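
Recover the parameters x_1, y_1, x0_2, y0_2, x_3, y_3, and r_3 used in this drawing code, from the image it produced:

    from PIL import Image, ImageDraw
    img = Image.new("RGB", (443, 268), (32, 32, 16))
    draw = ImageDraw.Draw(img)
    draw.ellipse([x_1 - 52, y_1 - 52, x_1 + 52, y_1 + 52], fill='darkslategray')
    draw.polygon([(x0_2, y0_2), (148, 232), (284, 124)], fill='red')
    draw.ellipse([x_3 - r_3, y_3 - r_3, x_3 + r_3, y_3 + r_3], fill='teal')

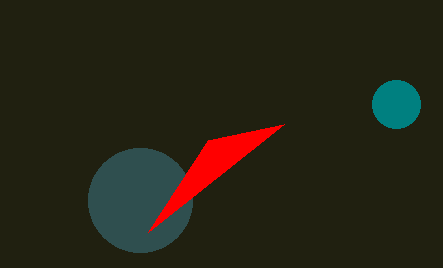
x_1 = 140
y_1 = 200
x0_2 = 208
y0_2 = 140
x_3 = 396
y_3 = 104
r_3 = 24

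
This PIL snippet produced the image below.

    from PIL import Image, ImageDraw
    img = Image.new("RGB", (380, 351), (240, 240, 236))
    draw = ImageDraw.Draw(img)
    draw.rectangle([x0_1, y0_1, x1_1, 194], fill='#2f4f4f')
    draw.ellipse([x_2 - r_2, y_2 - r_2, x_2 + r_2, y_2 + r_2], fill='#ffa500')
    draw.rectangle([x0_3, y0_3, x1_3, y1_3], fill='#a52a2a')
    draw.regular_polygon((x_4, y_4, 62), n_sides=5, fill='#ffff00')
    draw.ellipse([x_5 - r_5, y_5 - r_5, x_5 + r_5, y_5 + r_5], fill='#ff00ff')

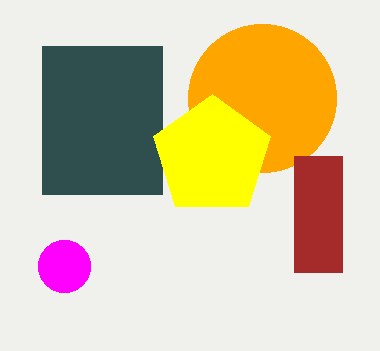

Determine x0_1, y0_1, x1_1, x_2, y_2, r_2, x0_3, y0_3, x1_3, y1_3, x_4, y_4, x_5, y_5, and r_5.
x0_1 = 42, y0_1 = 46, x1_1 = 162, x_2 = 262, y_2 = 98, r_2 = 74, x0_3 = 294, y0_3 = 156, x1_3 = 342, y1_3 = 272, x_4 = 212, y_4 = 156, x_5 = 64, y_5 = 266, r_5 = 26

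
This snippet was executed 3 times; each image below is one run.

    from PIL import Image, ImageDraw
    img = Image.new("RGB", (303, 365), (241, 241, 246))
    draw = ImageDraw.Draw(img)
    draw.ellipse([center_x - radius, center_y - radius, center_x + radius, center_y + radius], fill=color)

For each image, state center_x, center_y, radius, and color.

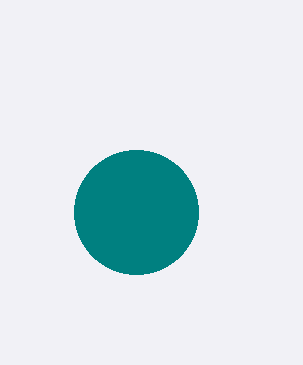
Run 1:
center_x = 136, center_y = 212, radius = 62, color = 'teal'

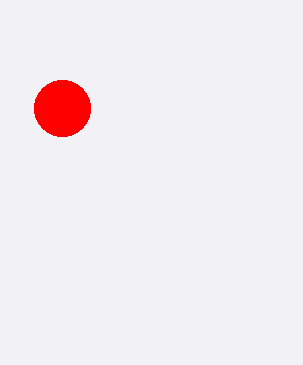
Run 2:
center_x = 62; center_y = 108; radius = 28; color = 'red'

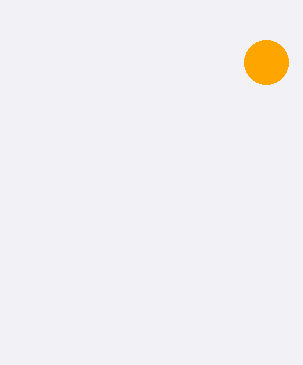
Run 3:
center_x = 266, center_y = 62, radius = 22, color = 'orange'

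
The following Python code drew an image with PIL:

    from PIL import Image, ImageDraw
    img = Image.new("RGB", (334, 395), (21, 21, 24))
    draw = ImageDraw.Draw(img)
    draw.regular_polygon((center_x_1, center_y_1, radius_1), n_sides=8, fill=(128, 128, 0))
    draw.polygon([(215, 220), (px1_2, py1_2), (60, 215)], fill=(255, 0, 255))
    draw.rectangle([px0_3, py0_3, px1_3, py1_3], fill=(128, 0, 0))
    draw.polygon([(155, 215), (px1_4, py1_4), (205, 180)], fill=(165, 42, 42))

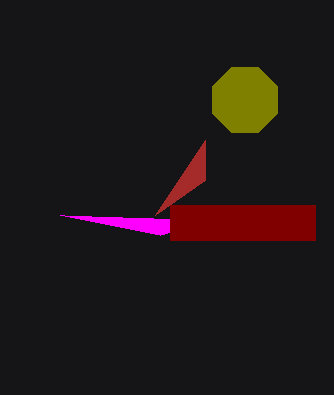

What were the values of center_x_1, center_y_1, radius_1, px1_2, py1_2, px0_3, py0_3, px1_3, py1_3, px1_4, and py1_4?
center_x_1 = 245
center_y_1 = 100
radius_1 = 35
px1_2 = 160
py1_2 = 235
px0_3 = 170
py0_3 = 205
px1_3 = 315
py1_3 = 240
px1_4 = 205
py1_4 = 140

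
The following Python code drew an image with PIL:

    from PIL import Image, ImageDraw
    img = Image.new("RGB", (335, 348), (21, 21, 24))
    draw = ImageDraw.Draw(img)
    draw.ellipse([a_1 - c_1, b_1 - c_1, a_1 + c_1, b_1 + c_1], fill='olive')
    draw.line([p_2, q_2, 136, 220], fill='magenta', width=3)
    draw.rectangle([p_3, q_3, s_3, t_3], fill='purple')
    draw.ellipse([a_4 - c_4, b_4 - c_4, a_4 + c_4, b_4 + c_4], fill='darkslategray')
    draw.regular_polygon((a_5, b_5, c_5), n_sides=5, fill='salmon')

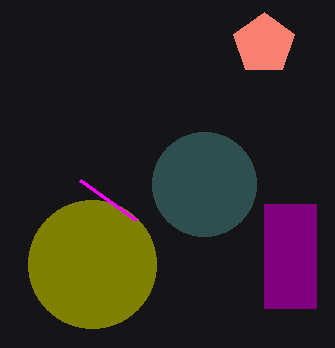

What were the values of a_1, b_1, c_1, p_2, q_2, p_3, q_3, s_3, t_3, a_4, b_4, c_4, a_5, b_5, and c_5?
a_1 = 92
b_1 = 264
c_1 = 64
p_2 = 80
q_2 = 180
p_3 = 264
q_3 = 204
s_3 = 316
t_3 = 308
a_4 = 204
b_4 = 184
c_4 = 52
a_5 = 264
b_5 = 44
c_5 = 32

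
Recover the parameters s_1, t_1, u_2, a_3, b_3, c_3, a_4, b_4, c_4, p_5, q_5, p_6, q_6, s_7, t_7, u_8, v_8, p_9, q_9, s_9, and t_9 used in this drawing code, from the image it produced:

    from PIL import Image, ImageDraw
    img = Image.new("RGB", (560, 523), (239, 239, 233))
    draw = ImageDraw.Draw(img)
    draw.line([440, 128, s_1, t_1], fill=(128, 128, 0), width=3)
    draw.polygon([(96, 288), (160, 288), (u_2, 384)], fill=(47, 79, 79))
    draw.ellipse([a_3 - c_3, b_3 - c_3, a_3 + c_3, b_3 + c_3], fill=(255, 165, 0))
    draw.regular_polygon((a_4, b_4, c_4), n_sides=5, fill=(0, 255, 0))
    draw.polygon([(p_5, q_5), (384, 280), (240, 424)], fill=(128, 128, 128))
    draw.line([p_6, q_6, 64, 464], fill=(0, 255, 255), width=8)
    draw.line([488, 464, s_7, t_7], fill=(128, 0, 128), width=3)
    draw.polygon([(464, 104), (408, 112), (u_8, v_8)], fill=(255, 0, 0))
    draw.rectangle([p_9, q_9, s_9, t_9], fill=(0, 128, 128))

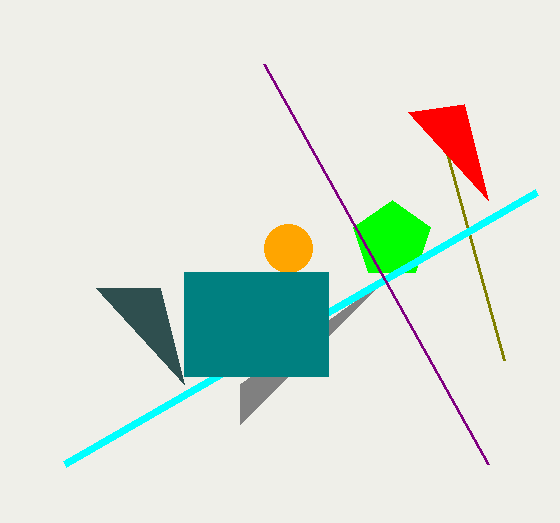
s_1 = 504; t_1 = 360; u_2 = 184; a_3 = 288; b_3 = 248; c_3 = 24; a_4 = 392; b_4 = 240; c_4 = 40; p_5 = 240; q_5 = 384; p_6 = 536; q_6 = 192; s_7 = 264; t_7 = 64; u_8 = 488; v_8 = 200; p_9 = 184; q_9 = 272; s_9 = 328; t_9 = 376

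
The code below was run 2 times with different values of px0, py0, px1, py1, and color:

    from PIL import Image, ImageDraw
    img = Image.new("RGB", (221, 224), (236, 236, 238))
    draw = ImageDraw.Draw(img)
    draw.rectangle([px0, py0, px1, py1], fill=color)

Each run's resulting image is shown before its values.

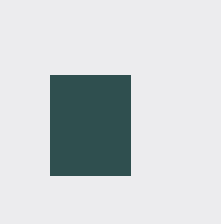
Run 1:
px0 = 50; py0 = 75; px1 = 130; py1 = 175; color = 'darkslategray'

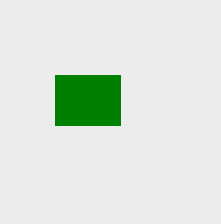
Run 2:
px0 = 55, py0 = 75, px1 = 120, py1 = 125, color = 'green'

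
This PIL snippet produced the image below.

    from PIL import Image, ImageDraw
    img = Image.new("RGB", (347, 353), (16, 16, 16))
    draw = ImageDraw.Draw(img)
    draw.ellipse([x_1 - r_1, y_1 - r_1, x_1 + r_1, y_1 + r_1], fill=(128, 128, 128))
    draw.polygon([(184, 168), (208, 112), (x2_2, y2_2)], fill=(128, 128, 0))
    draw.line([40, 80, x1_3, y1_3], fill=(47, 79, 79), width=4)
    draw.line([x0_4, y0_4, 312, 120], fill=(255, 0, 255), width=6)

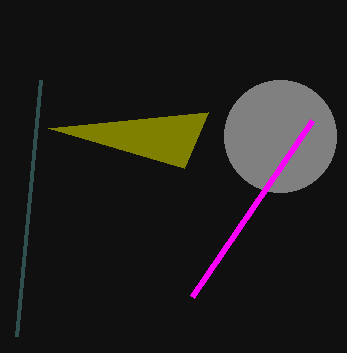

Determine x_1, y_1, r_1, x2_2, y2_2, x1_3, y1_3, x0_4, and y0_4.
x_1 = 280, y_1 = 136, r_1 = 56, x2_2 = 48, y2_2 = 128, x1_3 = 16, y1_3 = 336, x0_4 = 192, y0_4 = 296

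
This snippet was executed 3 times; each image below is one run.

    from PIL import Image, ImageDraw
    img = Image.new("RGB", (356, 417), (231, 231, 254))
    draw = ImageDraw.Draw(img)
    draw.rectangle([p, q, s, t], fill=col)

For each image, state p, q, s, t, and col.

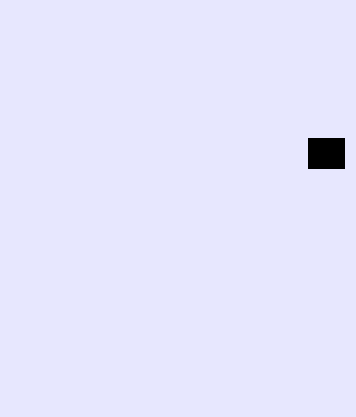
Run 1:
p = 308, q = 138, s = 344, t = 168, col = 'black'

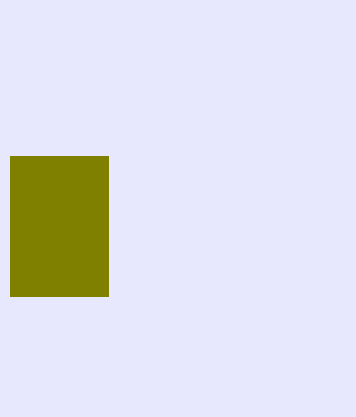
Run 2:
p = 10, q = 156, s = 108, t = 296, col = 'olive'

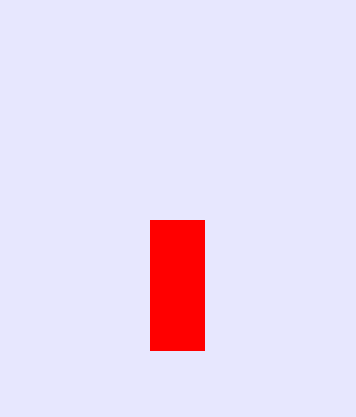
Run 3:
p = 150, q = 220, s = 204, t = 350, col = 'red'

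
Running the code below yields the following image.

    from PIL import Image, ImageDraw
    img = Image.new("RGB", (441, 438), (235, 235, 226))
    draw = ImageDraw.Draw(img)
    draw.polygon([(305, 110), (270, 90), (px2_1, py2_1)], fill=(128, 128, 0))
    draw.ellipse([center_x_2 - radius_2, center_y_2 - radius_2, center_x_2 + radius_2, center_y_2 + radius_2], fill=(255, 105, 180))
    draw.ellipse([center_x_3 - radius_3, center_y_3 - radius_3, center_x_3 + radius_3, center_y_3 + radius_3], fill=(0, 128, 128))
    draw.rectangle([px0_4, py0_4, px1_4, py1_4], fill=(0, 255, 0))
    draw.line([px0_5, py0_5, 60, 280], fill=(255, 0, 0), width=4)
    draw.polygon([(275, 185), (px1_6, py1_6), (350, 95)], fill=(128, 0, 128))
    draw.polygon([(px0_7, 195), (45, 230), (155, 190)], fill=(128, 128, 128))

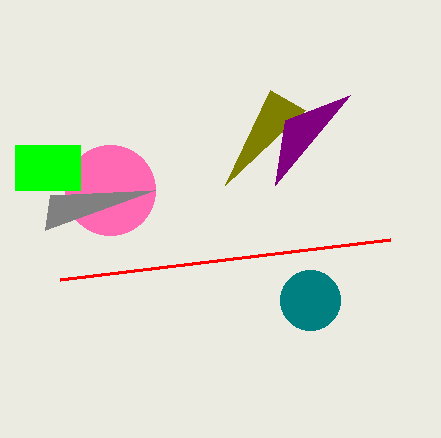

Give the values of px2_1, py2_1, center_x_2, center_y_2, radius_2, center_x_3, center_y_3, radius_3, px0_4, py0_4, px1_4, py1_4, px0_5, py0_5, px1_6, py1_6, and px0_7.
px2_1 = 225; py2_1 = 185; center_x_2 = 110; center_y_2 = 190; radius_2 = 45; center_x_3 = 310; center_y_3 = 300; radius_3 = 30; px0_4 = 15; py0_4 = 145; px1_4 = 80; py1_4 = 190; px0_5 = 390; py0_5 = 240; px1_6 = 285; py1_6 = 120; px0_7 = 50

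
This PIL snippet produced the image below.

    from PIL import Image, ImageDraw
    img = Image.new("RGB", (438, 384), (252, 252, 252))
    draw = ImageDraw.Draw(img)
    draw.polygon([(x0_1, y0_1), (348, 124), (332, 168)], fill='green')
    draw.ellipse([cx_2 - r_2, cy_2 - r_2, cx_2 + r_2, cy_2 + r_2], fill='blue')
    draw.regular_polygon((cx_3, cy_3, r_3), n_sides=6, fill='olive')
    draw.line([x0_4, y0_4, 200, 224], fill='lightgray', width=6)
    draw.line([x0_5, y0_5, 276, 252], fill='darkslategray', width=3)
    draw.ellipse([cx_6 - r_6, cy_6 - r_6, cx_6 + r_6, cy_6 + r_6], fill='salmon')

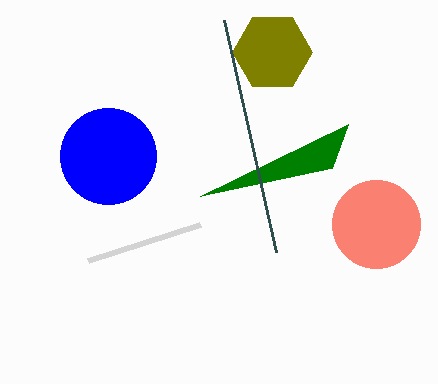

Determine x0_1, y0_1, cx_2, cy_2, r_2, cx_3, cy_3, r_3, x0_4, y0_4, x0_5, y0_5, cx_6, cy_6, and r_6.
x0_1 = 200
y0_1 = 196
cx_2 = 108
cy_2 = 156
r_2 = 48
cx_3 = 272
cy_3 = 52
r_3 = 40
x0_4 = 88
y0_4 = 260
x0_5 = 224
y0_5 = 20
cx_6 = 376
cy_6 = 224
r_6 = 44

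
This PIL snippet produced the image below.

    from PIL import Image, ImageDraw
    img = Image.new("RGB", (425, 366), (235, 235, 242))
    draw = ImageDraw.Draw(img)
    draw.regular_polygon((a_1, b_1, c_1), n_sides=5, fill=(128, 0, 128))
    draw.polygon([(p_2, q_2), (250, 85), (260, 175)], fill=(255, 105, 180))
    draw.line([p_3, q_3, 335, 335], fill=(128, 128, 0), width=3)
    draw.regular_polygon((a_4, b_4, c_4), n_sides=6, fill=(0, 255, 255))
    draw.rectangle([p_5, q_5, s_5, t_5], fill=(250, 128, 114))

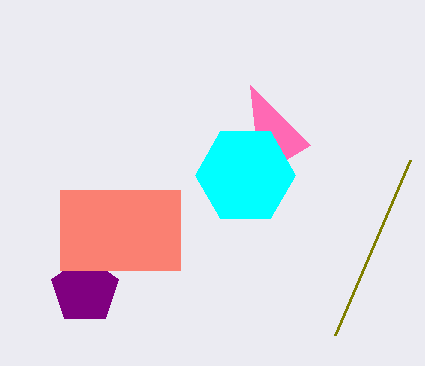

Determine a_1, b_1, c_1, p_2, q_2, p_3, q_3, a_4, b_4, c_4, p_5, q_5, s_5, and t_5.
a_1 = 85; b_1 = 290; c_1 = 35; p_2 = 310; q_2 = 145; p_3 = 410; q_3 = 160; a_4 = 245; b_4 = 175; c_4 = 50; p_5 = 60; q_5 = 190; s_5 = 180; t_5 = 270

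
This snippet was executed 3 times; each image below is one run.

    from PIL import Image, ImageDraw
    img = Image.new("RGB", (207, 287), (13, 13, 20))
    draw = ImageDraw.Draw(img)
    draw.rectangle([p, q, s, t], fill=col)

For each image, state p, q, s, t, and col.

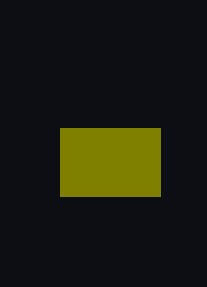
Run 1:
p = 60; q = 128; s = 160; t = 196; col = 'olive'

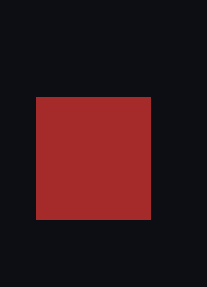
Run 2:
p = 36, q = 97, s = 150, t = 219, col = 'brown'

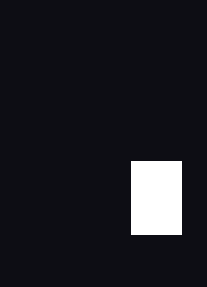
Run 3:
p = 131; q = 161; s = 181; t = 234; col = 'white'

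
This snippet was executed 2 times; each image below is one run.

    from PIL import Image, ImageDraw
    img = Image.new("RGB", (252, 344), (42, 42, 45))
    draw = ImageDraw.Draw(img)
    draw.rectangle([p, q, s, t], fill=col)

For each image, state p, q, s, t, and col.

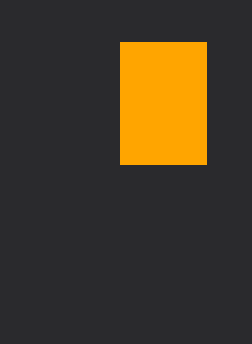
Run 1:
p = 120, q = 42, s = 206, t = 164, col = 'orange'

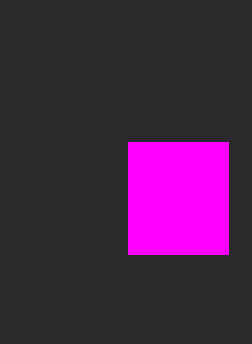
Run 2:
p = 128
q = 142
s = 228
t = 254
col = 'magenta'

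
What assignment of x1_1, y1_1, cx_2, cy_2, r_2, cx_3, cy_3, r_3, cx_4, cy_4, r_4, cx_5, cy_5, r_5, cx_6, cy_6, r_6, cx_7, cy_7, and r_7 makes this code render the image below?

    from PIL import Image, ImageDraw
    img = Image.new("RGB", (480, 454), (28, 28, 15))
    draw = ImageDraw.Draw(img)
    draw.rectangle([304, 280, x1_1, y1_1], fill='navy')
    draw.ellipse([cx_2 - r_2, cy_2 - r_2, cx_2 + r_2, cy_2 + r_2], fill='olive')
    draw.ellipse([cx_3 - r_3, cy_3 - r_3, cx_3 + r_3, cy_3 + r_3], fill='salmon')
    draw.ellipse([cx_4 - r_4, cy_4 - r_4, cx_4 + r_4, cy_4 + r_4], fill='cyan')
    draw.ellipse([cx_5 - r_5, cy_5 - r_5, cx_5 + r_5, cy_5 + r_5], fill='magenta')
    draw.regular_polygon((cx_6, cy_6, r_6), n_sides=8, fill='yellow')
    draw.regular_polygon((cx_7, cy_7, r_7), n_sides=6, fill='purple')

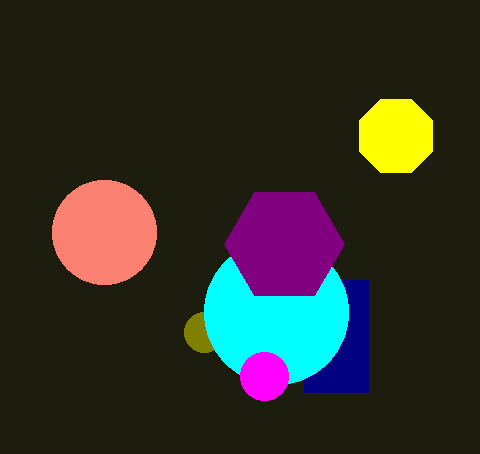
x1_1 = 368; y1_1 = 392; cx_2 = 204; cy_2 = 332; r_2 = 20; cx_3 = 104; cy_3 = 232; r_3 = 52; cx_4 = 276; cy_4 = 312; r_4 = 72; cx_5 = 264; cy_5 = 376; r_5 = 24; cx_6 = 396; cy_6 = 136; r_6 = 40; cx_7 = 284; cy_7 = 244; r_7 = 60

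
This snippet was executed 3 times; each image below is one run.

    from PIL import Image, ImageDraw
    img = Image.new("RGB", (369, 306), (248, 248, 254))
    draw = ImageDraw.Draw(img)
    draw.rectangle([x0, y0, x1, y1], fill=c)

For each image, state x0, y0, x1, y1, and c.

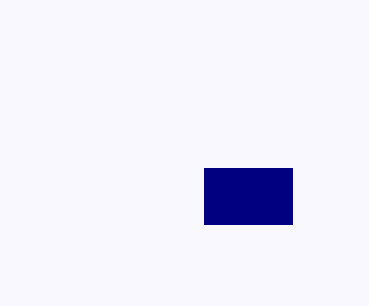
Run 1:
x0 = 204; y0 = 168; x1 = 292; y1 = 224; c = 'navy'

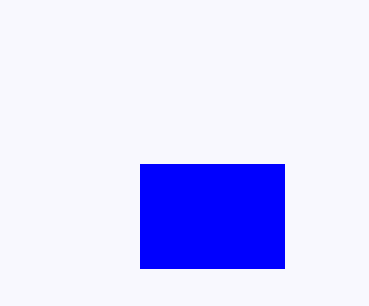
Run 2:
x0 = 140
y0 = 164
x1 = 284
y1 = 268
c = 'blue'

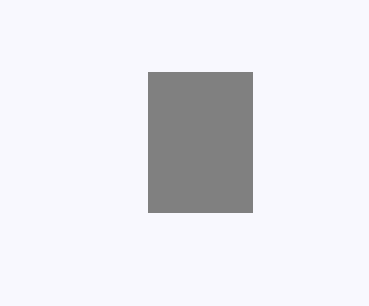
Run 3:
x0 = 148; y0 = 72; x1 = 252; y1 = 212; c = 'gray'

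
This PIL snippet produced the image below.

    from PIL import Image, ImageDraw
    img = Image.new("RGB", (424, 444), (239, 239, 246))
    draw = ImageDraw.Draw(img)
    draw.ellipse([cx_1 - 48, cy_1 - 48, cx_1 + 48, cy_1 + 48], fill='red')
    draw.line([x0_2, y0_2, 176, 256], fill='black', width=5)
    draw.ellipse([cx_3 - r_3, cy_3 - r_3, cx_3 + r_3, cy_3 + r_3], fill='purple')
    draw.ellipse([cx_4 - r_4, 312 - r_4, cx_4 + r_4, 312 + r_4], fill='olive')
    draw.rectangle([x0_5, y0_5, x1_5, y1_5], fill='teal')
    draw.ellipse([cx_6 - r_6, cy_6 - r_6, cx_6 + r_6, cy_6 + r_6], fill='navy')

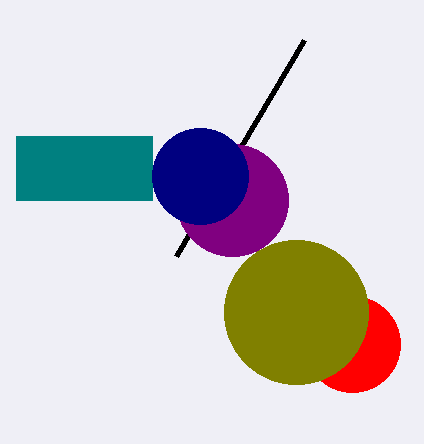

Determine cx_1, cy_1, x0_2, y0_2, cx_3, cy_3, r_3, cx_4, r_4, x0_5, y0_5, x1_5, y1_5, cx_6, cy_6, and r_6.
cx_1 = 352; cy_1 = 344; x0_2 = 304; y0_2 = 40; cx_3 = 232; cy_3 = 200; r_3 = 56; cx_4 = 296; r_4 = 72; x0_5 = 16; y0_5 = 136; x1_5 = 152; y1_5 = 200; cx_6 = 200; cy_6 = 176; r_6 = 48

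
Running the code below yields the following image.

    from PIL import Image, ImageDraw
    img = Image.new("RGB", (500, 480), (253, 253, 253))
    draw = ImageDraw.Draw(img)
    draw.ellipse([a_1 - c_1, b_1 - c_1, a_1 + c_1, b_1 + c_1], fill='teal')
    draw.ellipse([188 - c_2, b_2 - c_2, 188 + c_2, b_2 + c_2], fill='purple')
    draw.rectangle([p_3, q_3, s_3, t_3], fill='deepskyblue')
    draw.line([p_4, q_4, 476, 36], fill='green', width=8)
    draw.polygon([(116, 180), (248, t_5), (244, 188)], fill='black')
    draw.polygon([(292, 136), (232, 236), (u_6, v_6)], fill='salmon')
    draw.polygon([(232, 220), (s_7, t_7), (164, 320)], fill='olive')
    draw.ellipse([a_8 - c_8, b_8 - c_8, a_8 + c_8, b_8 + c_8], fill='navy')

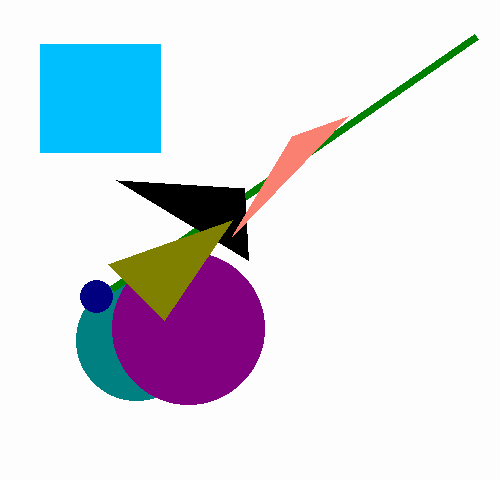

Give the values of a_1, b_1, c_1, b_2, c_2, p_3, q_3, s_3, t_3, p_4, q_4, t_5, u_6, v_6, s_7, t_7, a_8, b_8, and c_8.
a_1 = 136
b_1 = 340
c_1 = 60
b_2 = 328
c_2 = 76
p_3 = 40
q_3 = 44
s_3 = 160
t_3 = 152
p_4 = 112
q_4 = 288
t_5 = 260
u_6 = 348
v_6 = 116
s_7 = 108
t_7 = 264
a_8 = 96
b_8 = 296
c_8 = 16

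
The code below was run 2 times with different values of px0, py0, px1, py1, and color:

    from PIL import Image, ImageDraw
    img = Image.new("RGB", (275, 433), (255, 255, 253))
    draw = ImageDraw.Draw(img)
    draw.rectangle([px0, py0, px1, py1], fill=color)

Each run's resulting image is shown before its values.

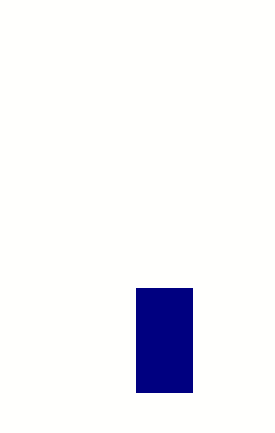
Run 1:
px0 = 136, py0 = 288, px1 = 192, py1 = 392, color = 'navy'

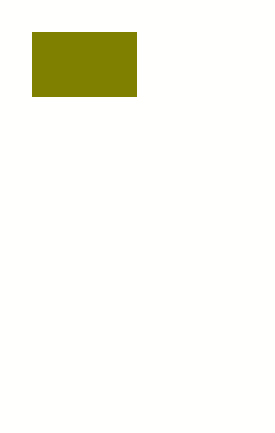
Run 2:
px0 = 32, py0 = 32, px1 = 136, py1 = 96, color = 'olive'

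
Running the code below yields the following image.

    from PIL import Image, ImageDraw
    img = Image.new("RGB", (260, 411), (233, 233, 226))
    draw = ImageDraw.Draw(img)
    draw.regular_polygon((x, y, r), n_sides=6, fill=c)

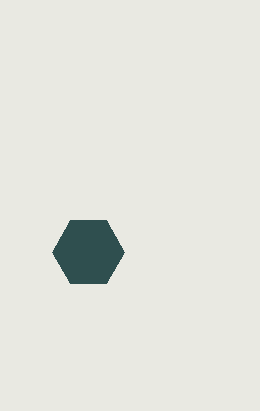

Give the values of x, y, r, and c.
x = 88
y = 252
r = 36
c = 'darkslategray'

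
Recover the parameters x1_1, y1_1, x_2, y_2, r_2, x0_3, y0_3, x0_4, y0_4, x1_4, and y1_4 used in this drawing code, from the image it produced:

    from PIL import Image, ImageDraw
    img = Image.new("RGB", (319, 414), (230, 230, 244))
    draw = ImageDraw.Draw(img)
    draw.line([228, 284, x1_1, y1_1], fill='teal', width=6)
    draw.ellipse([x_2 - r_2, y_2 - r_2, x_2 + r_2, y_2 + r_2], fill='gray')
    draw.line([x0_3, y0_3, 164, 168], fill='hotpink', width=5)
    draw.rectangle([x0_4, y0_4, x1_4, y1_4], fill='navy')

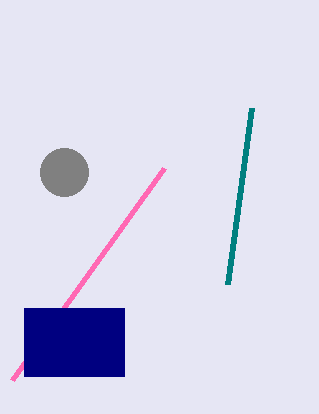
x1_1 = 252, y1_1 = 108, x_2 = 64, y_2 = 172, r_2 = 24, x0_3 = 12, y0_3 = 380, x0_4 = 24, y0_4 = 308, x1_4 = 124, y1_4 = 376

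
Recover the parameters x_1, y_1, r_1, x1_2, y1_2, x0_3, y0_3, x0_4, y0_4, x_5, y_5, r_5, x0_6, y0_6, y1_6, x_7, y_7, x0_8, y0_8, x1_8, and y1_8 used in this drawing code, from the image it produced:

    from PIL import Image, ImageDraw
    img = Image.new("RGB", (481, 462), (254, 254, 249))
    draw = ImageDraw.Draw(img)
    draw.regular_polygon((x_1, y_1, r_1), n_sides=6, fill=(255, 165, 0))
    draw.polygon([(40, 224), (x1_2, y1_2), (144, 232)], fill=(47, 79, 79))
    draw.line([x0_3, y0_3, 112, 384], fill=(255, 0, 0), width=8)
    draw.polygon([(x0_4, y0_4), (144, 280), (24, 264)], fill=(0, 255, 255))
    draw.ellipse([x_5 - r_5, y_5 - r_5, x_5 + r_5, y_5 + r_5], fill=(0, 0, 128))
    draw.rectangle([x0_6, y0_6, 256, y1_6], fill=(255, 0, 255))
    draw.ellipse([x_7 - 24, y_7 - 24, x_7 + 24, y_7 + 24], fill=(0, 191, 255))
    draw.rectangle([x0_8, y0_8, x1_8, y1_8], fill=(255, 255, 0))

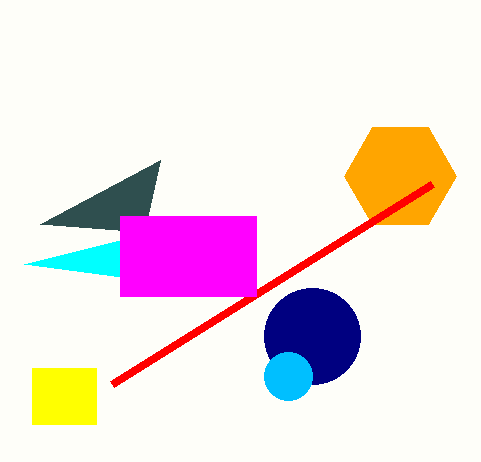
x_1 = 400
y_1 = 176
r_1 = 56
x1_2 = 160
y1_2 = 160
x0_3 = 432
y0_3 = 184
x0_4 = 120
y0_4 = 240
x_5 = 312
y_5 = 336
r_5 = 48
x0_6 = 120
y0_6 = 216
y1_6 = 296
x_7 = 288
y_7 = 376
x0_8 = 32
y0_8 = 368
x1_8 = 96
y1_8 = 424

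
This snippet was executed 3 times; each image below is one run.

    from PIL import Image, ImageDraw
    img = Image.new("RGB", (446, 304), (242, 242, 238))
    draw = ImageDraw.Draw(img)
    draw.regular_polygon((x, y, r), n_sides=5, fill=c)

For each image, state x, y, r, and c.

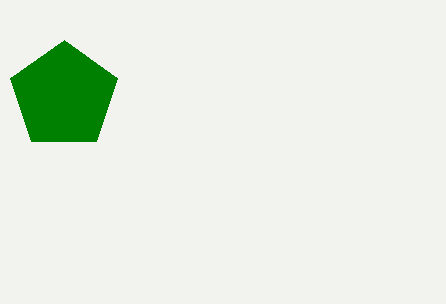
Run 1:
x = 64, y = 96, r = 56, c = 'green'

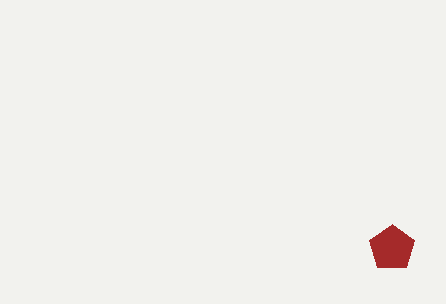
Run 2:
x = 392, y = 248, r = 24, c = 'brown'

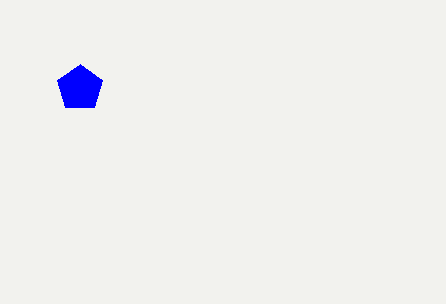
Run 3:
x = 80, y = 88, r = 24, c = 'blue'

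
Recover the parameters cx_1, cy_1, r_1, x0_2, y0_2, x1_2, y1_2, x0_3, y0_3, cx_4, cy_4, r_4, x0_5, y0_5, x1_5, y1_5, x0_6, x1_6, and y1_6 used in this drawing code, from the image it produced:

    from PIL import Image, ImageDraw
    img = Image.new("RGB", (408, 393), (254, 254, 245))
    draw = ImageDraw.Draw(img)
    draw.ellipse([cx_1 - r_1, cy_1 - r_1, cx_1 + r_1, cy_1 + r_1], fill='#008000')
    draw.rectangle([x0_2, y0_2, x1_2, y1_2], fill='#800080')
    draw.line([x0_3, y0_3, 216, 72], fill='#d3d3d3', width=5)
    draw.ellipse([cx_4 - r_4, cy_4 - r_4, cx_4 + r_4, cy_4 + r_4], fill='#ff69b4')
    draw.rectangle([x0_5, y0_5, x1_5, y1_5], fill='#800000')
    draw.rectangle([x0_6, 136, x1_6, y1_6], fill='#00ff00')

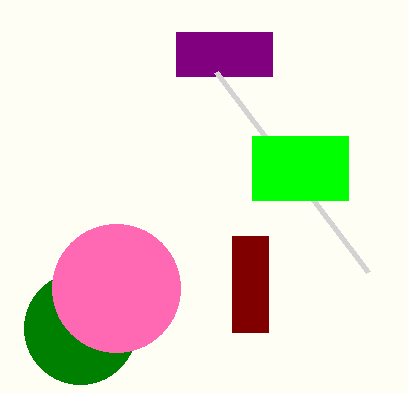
cx_1 = 80, cy_1 = 328, r_1 = 56, x0_2 = 176, y0_2 = 32, x1_2 = 272, y1_2 = 76, x0_3 = 368, y0_3 = 272, cx_4 = 116, cy_4 = 288, r_4 = 64, x0_5 = 232, y0_5 = 236, x1_5 = 268, y1_5 = 332, x0_6 = 252, x1_6 = 348, y1_6 = 200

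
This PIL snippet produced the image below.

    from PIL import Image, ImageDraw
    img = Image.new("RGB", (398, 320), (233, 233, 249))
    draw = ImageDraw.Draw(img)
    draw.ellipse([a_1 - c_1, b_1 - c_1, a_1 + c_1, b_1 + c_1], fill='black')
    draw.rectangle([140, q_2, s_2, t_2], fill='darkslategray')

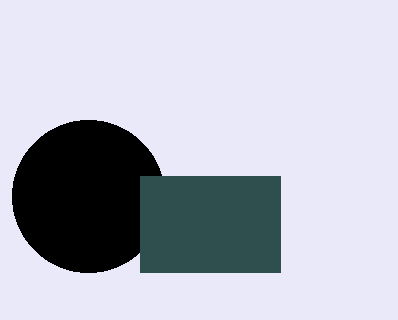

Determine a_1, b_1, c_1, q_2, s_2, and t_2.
a_1 = 88
b_1 = 196
c_1 = 76
q_2 = 176
s_2 = 280
t_2 = 272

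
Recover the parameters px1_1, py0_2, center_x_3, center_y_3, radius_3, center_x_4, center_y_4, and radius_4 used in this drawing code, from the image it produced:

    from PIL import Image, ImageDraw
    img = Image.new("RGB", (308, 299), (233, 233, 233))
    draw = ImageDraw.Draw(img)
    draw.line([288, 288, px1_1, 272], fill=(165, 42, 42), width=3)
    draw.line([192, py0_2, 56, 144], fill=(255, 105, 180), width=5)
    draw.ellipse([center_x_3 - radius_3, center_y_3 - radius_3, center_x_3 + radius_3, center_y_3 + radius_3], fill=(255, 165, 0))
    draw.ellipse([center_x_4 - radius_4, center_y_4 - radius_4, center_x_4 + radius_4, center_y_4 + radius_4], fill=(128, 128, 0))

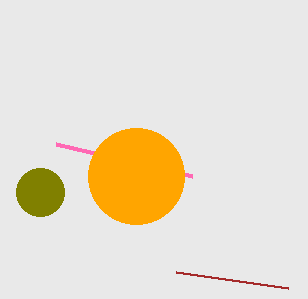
px1_1 = 176, py0_2 = 176, center_x_3 = 136, center_y_3 = 176, radius_3 = 48, center_x_4 = 40, center_y_4 = 192, radius_4 = 24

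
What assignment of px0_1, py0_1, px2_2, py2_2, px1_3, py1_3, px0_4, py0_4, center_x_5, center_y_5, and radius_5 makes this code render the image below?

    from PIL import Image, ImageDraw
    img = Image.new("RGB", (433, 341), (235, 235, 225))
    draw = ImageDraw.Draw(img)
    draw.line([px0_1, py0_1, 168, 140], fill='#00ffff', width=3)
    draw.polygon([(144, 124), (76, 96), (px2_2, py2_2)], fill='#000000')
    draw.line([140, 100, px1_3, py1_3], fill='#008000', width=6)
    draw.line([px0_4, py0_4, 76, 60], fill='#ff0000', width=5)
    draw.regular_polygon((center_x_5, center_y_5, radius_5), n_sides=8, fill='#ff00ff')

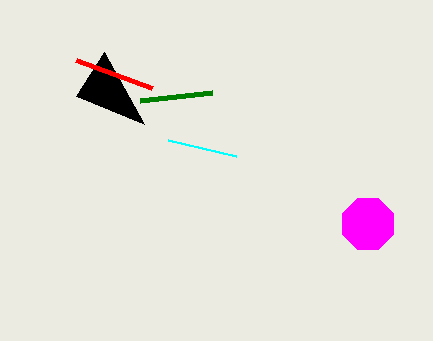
px0_1 = 236; py0_1 = 156; px2_2 = 104; py2_2 = 52; px1_3 = 212; py1_3 = 92; px0_4 = 152; py0_4 = 88; center_x_5 = 368; center_y_5 = 224; radius_5 = 28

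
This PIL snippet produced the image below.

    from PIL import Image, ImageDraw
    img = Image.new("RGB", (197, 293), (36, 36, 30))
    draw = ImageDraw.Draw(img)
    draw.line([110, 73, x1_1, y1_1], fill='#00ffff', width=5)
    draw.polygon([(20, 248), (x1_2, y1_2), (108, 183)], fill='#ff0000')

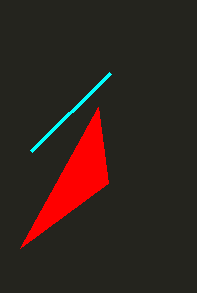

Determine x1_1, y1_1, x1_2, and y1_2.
x1_1 = 31
y1_1 = 151
x1_2 = 98
y1_2 = 107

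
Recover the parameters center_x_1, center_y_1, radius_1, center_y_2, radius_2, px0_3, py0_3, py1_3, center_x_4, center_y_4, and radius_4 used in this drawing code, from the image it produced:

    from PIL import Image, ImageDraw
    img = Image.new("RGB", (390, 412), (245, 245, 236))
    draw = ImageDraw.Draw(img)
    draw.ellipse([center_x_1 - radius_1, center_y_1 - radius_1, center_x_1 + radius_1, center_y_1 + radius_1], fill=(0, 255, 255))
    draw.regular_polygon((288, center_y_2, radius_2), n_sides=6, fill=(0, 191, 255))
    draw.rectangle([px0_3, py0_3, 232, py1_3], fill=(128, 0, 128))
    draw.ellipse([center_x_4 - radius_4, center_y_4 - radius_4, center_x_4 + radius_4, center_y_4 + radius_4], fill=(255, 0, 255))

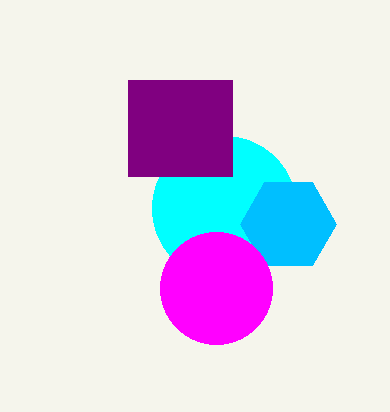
center_x_1 = 224, center_y_1 = 208, radius_1 = 72, center_y_2 = 224, radius_2 = 48, px0_3 = 128, py0_3 = 80, py1_3 = 176, center_x_4 = 216, center_y_4 = 288, radius_4 = 56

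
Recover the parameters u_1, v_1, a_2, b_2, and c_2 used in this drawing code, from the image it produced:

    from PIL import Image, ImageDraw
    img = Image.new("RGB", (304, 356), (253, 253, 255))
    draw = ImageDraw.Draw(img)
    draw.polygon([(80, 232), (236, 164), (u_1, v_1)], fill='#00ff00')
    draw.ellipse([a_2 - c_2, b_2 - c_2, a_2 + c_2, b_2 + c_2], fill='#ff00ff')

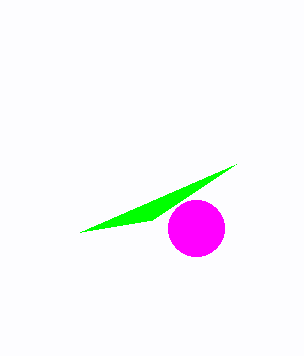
u_1 = 152
v_1 = 220
a_2 = 196
b_2 = 228
c_2 = 28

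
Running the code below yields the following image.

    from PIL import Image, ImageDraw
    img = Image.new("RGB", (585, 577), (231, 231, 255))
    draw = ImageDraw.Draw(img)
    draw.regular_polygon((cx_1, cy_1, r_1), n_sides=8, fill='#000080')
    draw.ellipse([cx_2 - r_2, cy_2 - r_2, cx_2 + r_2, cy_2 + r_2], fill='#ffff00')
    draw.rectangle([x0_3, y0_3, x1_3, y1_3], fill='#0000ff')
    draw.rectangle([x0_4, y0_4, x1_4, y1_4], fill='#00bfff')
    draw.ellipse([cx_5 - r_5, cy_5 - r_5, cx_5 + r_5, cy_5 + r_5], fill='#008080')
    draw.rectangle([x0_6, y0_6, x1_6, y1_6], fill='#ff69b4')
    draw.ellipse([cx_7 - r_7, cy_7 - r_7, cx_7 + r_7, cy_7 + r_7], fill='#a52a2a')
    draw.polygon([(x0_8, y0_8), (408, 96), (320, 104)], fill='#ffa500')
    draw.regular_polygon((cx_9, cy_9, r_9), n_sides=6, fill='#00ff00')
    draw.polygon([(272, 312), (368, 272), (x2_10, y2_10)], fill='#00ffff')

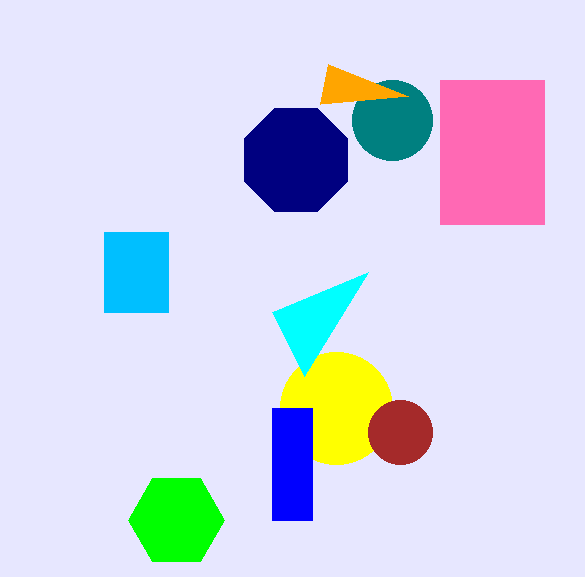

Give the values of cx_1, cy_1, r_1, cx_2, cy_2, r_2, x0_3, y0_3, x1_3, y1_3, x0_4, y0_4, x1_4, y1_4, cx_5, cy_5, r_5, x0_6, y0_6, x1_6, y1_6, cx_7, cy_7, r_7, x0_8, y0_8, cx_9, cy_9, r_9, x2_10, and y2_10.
cx_1 = 296
cy_1 = 160
r_1 = 56
cx_2 = 336
cy_2 = 408
r_2 = 56
x0_3 = 272
y0_3 = 408
x1_3 = 312
y1_3 = 520
x0_4 = 104
y0_4 = 232
x1_4 = 168
y1_4 = 312
cx_5 = 392
cy_5 = 120
r_5 = 40
x0_6 = 440
y0_6 = 80
x1_6 = 544
y1_6 = 224
cx_7 = 400
cy_7 = 432
r_7 = 32
x0_8 = 328
y0_8 = 64
cx_9 = 176
cy_9 = 520
r_9 = 48
x2_10 = 304
y2_10 = 376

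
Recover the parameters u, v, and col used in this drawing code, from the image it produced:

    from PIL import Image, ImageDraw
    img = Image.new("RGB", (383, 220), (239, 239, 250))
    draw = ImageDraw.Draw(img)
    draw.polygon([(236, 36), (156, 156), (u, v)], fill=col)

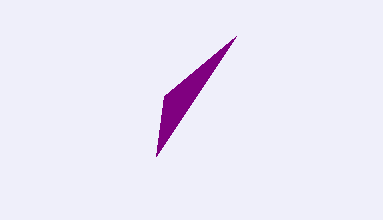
u = 164, v = 96, col = 'purple'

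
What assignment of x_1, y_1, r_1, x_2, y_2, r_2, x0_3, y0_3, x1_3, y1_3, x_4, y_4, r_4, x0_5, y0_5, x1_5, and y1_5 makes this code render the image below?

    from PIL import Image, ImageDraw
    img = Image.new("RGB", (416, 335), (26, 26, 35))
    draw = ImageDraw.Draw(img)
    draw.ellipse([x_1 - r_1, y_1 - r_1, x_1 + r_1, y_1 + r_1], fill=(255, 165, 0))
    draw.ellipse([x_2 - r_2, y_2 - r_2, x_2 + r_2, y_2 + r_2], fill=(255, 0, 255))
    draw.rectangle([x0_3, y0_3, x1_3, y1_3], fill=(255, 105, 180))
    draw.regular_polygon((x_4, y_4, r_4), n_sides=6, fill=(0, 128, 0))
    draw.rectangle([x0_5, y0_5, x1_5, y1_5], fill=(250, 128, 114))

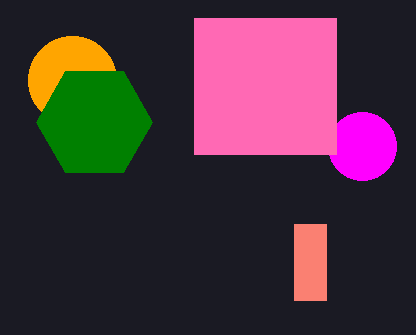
x_1 = 72
y_1 = 80
r_1 = 44
x_2 = 362
y_2 = 146
r_2 = 34
x0_3 = 194
y0_3 = 18
x1_3 = 336
y1_3 = 154
x_4 = 94
y_4 = 122
r_4 = 58
x0_5 = 294
y0_5 = 224
x1_5 = 326
y1_5 = 300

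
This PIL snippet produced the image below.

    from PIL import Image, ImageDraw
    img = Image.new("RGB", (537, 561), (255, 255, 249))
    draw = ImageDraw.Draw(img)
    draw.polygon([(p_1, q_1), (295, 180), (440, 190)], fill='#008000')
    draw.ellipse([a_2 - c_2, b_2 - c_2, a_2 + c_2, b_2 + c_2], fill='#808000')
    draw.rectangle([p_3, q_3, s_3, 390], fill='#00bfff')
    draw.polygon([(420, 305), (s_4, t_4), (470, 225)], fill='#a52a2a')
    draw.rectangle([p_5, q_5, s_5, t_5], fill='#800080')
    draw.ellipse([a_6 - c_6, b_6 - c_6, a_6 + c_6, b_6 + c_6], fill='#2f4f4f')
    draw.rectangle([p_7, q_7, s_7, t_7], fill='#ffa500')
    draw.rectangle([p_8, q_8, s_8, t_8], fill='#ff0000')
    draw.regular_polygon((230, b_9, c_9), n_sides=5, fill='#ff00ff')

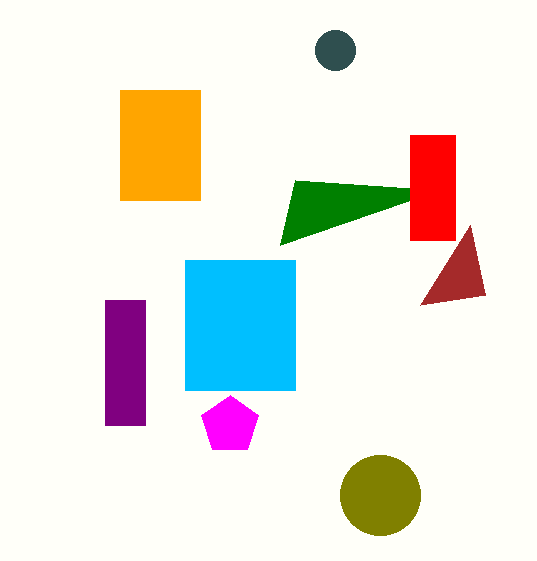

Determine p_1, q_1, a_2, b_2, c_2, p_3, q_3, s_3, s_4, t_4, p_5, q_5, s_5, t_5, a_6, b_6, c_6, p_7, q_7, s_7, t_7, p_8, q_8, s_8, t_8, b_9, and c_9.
p_1 = 280, q_1 = 245, a_2 = 380, b_2 = 495, c_2 = 40, p_3 = 185, q_3 = 260, s_3 = 295, s_4 = 485, t_4 = 295, p_5 = 105, q_5 = 300, s_5 = 145, t_5 = 425, a_6 = 335, b_6 = 50, c_6 = 20, p_7 = 120, q_7 = 90, s_7 = 200, t_7 = 200, p_8 = 410, q_8 = 135, s_8 = 455, t_8 = 240, b_9 = 425, c_9 = 30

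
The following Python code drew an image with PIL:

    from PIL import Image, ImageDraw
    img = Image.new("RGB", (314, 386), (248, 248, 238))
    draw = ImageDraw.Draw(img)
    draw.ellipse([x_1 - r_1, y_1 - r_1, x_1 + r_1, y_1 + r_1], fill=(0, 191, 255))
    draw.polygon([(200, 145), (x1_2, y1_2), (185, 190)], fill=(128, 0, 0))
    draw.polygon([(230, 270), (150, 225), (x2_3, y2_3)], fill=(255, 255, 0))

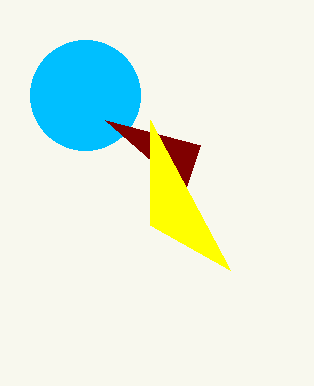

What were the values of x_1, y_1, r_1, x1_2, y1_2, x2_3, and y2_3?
x_1 = 85
y_1 = 95
r_1 = 55
x1_2 = 105
y1_2 = 120
x2_3 = 150
y2_3 = 120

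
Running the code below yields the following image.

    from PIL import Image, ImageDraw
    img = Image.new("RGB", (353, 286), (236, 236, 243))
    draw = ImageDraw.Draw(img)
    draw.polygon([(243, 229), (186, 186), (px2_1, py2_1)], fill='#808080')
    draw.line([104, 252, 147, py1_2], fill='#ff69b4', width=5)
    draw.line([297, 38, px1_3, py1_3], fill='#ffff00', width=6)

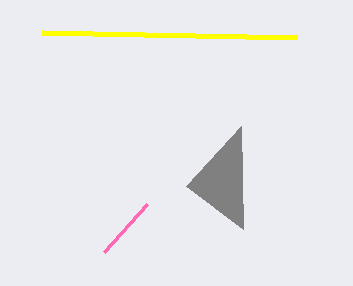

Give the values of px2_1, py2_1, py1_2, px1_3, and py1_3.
px2_1 = 241; py2_1 = 126; py1_2 = 204; px1_3 = 42; py1_3 = 33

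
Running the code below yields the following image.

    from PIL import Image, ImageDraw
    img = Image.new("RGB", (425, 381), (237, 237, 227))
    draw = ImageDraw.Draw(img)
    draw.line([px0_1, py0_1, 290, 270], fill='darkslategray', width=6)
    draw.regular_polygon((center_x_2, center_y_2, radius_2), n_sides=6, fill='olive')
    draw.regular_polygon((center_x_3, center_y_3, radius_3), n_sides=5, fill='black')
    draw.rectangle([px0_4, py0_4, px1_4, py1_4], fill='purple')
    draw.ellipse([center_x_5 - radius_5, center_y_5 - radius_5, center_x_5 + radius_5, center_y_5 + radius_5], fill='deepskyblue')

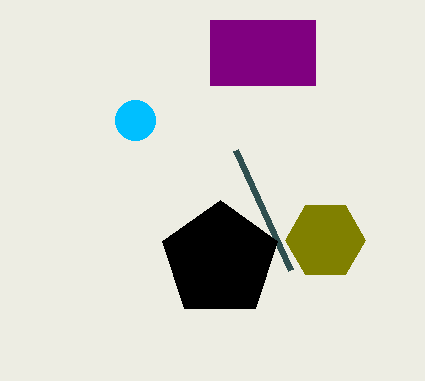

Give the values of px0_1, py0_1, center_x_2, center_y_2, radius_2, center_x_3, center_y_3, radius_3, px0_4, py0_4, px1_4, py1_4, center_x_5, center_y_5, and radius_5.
px0_1 = 235; py0_1 = 150; center_x_2 = 325; center_y_2 = 240; radius_2 = 40; center_x_3 = 220; center_y_3 = 260; radius_3 = 60; px0_4 = 210; py0_4 = 20; px1_4 = 315; py1_4 = 85; center_x_5 = 135; center_y_5 = 120; radius_5 = 20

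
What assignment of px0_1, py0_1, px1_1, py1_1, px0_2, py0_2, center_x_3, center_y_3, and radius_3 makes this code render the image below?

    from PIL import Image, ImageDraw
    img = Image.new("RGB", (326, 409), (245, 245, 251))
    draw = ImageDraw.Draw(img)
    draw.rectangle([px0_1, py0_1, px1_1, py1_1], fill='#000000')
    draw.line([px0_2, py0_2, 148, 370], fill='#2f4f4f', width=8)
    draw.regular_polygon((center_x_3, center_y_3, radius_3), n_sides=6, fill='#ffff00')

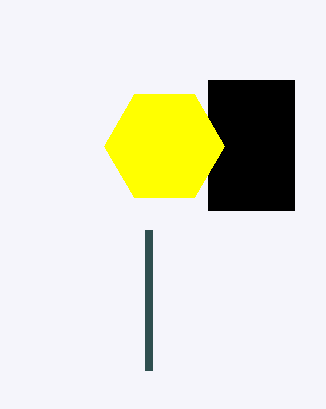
px0_1 = 208; py0_1 = 80; px1_1 = 294; py1_1 = 210; px0_2 = 148; py0_2 = 230; center_x_3 = 164; center_y_3 = 146; radius_3 = 60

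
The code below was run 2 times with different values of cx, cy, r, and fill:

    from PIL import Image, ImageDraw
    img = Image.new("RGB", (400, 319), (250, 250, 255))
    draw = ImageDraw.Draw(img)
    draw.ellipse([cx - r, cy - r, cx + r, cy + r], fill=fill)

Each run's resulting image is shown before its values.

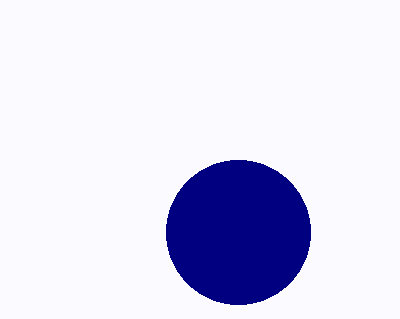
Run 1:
cx = 238; cy = 232; r = 72; fill = 'navy'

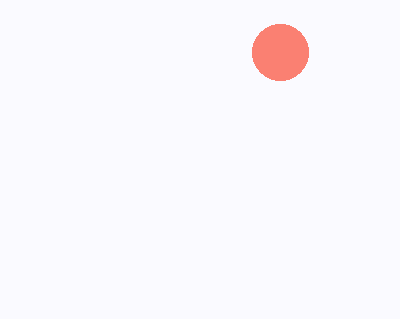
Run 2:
cx = 280
cy = 52
r = 28
fill = 'salmon'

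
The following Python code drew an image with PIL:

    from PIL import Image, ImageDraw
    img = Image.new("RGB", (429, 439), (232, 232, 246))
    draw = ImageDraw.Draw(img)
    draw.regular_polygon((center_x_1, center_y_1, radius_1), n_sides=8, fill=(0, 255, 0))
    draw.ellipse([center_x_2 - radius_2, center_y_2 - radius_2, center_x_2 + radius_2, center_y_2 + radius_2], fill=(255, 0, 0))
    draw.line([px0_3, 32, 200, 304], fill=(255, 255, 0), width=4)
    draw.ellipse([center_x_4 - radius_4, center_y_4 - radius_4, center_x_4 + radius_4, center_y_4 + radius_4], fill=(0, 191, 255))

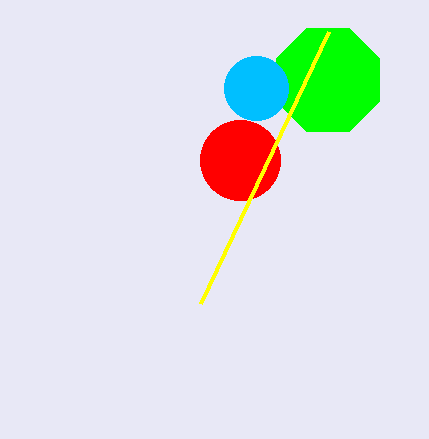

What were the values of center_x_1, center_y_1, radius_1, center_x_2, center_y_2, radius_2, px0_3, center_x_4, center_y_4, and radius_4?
center_x_1 = 328
center_y_1 = 80
radius_1 = 56
center_x_2 = 240
center_y_2 = 160
radius_2 = 40
px0_3 = 328
center_x_4 = 256
center_y_4 = 88
radius_4 = 32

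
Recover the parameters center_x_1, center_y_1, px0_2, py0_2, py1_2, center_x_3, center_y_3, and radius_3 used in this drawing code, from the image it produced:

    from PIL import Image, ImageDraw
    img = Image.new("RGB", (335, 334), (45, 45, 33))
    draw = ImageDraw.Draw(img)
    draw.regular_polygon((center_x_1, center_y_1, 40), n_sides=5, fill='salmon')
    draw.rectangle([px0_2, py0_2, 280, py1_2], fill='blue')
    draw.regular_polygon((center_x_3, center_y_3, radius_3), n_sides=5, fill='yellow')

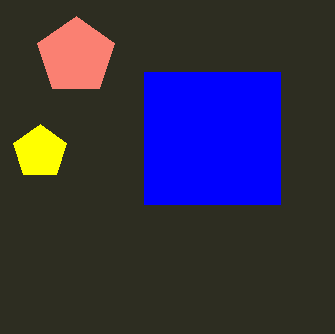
center_x_1 = 76; center_y_1 = 56; px0_2 = 144; py0_2 = 72; py1_2 = 204; center_x_3 = 40; center_y_3 = 152; radius_3 = 28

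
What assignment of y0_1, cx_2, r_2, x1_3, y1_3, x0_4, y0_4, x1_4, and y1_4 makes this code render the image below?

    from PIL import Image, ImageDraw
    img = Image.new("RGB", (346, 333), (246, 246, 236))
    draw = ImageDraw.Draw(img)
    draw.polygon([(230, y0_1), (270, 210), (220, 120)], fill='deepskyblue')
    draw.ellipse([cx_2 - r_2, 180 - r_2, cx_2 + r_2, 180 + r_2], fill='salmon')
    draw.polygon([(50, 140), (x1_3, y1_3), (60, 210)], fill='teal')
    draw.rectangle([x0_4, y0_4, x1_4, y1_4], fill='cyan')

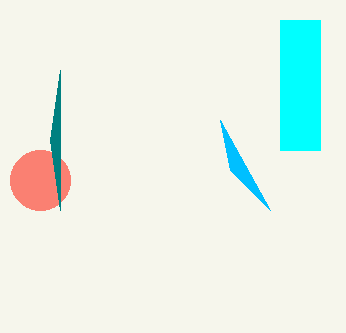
y0_1 = 170
cx_2 = 40
r_2 = 30
x1_3 = 60
y1_3 = 70
x0_4 = 280
y0_4 = 20
x1_4 = 320
y1_4 = 150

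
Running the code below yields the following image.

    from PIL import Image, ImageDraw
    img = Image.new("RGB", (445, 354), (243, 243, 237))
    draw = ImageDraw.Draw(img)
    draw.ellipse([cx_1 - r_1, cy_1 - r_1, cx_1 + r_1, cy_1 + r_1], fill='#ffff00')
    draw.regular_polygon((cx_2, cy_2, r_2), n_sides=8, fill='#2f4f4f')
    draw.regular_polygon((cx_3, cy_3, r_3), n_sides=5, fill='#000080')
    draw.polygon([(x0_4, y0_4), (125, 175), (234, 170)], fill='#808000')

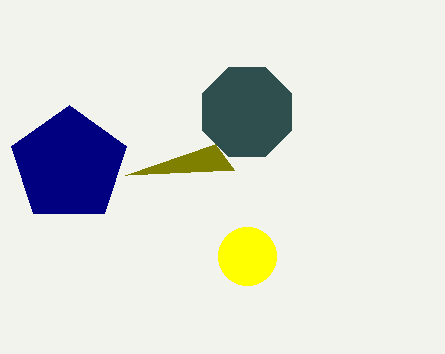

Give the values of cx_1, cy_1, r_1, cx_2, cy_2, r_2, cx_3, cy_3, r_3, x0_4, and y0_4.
cx_1 = 247, cy_1 = 256, r_1 = 29, cx_2 = 247, cy_2 = 112, r_2 = 48, cx_3 = 69, cy_3 = 165, r_3 = 60, x0_4 = 215, y0_4 = 144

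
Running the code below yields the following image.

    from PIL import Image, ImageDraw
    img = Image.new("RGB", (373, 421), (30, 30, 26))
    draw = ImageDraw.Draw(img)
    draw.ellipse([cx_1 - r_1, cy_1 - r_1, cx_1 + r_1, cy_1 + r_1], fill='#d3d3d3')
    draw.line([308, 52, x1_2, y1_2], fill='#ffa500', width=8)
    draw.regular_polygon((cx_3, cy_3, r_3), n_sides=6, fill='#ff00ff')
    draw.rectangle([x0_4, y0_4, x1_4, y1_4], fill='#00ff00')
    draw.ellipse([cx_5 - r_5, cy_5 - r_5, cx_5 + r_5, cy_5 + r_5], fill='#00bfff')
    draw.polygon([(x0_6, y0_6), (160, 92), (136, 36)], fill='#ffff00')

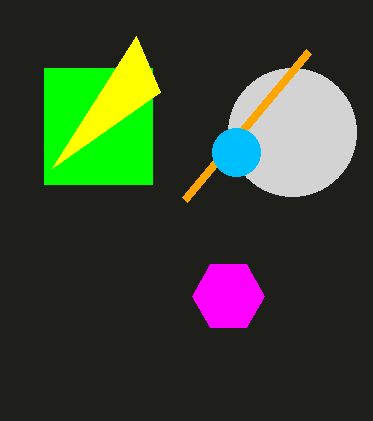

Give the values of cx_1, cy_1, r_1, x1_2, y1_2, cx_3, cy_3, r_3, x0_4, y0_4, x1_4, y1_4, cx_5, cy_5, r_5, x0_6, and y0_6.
cx_1 = 292; cy_1 = 132; r_1 = 64; x1_2 = 184; y1_2 = 200; cx_3 = 228; cy_3 = 296; r_3 = 36; x0_4 = 44; y0_4 = 68; x1_4 = 152; y1_4 = 184; cx_5 = 236; cy_5 = 152; r_5 = 24; x0_6 = 52; y0_6 = 168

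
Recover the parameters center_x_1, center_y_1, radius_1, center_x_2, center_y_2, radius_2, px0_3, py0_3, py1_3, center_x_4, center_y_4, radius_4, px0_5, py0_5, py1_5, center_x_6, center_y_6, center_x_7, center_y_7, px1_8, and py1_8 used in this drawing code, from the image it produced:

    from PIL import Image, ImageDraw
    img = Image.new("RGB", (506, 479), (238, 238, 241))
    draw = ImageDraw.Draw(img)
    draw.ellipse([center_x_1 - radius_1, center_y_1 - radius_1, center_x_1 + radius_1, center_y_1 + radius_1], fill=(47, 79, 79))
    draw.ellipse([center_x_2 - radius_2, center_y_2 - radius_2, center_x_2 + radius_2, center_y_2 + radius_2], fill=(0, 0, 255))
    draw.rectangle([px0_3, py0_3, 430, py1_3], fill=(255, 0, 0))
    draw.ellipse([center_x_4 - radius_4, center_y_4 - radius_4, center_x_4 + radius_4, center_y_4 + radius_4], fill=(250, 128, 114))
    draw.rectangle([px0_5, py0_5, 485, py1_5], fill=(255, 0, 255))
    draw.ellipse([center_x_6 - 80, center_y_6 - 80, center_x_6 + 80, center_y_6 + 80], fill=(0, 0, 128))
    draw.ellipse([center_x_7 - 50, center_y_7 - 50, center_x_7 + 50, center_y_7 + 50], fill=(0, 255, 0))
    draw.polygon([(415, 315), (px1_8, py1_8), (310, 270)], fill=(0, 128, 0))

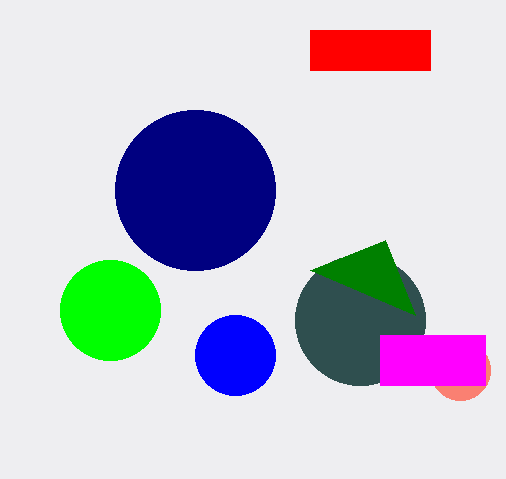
center_x_1 = 360
center_y_1 = 320
radius_1 = 65
center_x_2 = 235
center_y_2 = 355
radius_2 = 40
px0_3 = 310
py0_3 = 30
py1_3 = 70
center_x_4 = 460
center_y_4 = 370
radius_4 = 30
px0_5 = 380
py0_5 = 335
py1_5 = 385
center_x_6 = 195
center_y_6 = 190
center_x_7 = 110
center_y_7 = 310
px1_8 = 385
py1_8 = 240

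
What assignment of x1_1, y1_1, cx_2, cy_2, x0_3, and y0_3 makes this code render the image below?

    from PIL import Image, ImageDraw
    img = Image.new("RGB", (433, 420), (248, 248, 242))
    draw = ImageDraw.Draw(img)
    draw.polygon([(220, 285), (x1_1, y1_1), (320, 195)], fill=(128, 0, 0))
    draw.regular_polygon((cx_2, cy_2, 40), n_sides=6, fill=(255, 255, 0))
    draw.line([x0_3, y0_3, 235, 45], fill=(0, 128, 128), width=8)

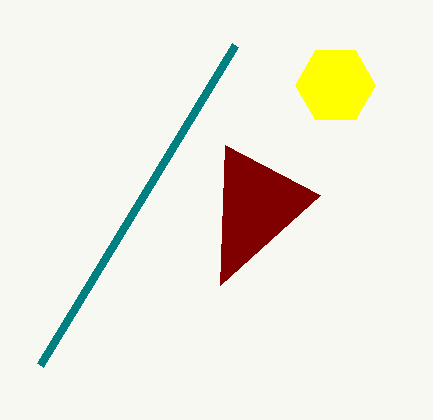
x1_1 = 225; y1_1 = 145; cx_2 = 335; cy_2 = 85; x0_3 = 40; y0_3 = 365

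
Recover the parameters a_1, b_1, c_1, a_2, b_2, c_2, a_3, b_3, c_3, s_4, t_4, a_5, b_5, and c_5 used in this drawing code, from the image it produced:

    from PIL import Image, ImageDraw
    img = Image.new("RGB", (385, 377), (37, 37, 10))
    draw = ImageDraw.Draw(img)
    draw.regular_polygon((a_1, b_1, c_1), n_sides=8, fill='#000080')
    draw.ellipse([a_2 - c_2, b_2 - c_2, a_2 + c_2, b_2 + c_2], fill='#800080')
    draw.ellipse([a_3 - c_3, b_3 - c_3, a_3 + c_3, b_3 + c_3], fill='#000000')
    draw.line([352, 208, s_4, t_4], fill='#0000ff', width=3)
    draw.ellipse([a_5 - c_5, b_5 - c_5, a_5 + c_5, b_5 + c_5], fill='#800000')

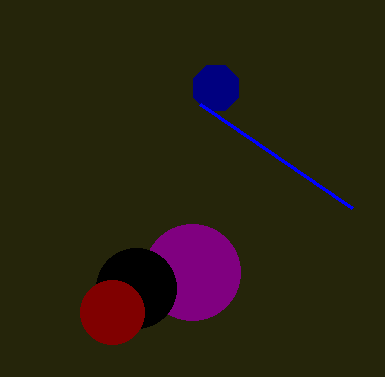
a_1 = 216, b_1 = 88, c_1 = 24, a_2 = 192, b_2 = 272, c_2 = 48, a_3 = 136, b_3 = 288, c_3 = 40, s_4 = 200, t_4 = 104, a_5 = 112, b_5 = 312, c_5 = 32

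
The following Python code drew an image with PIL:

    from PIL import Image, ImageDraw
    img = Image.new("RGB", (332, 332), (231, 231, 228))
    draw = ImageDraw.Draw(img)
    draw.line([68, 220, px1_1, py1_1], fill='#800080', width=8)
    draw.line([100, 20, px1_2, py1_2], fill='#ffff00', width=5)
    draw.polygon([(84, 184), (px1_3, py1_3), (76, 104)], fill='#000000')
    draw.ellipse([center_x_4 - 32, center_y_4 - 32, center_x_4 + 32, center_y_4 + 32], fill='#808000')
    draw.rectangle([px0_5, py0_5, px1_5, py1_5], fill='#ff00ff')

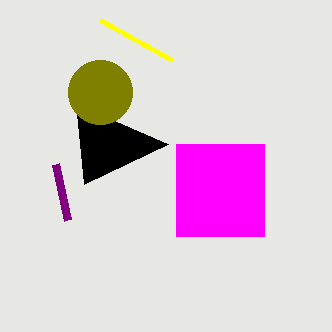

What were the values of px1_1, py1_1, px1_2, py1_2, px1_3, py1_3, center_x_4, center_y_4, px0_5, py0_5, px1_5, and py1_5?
px1_1 = 56
py1_1 = 164
px1_2 = 172
py1_2 = 60
px1_3 = 168
py1_3 = 144
center_x_4 = 100
center_y_4 = 92
px0_5 = 176
py0_5 = 144
px1_5 = 264
py1_5 = 236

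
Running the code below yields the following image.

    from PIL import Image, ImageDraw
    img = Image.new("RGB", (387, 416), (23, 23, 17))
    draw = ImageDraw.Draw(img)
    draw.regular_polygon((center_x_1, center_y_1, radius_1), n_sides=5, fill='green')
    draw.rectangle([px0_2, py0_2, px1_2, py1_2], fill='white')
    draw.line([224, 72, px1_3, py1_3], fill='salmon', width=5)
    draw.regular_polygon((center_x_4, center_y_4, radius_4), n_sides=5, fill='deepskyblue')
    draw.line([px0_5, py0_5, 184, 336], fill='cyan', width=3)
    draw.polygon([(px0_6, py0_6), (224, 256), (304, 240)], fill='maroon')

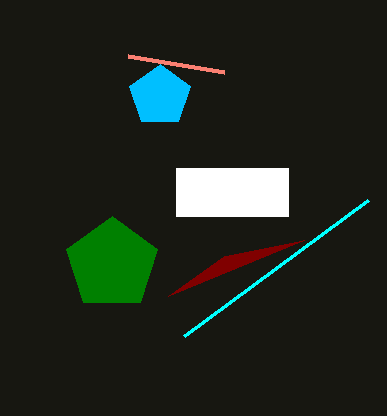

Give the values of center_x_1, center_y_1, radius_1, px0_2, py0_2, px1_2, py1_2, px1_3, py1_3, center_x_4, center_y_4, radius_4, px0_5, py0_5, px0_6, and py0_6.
center_x_1 = 112
center_y_1 = 264
radius_1 = 48
px0_2 = 176
py0_2 = 168
px1_2 = 288
py1_2 = 216
px1_3 = 128
py1_3 = 56
center_x_4 = 160
center_y_4 = 96
radius_4 = 32
px0_5 = 368
py0_5 = 200
px0_6 = 168
py0_6 = 296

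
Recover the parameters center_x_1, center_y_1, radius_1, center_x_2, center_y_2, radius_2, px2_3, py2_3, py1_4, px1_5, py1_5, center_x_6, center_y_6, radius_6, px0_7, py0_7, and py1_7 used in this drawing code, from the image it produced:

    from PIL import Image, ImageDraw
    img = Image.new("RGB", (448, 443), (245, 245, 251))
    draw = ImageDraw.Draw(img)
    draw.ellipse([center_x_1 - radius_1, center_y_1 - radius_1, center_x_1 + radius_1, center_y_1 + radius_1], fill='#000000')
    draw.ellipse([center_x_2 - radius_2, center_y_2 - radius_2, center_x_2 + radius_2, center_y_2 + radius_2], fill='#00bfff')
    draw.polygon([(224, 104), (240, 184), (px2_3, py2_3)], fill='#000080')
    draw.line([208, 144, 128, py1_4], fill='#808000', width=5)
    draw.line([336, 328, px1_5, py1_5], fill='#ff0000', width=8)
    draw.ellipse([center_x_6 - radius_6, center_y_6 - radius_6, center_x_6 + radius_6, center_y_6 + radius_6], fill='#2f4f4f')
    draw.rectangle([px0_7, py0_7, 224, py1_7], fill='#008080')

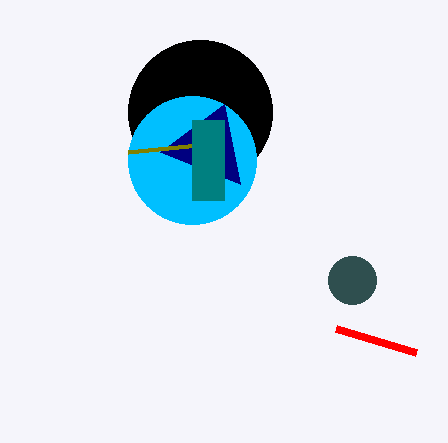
center_x_1 = 200
center_y_1 = 112
radius_1 = 72
center_x_2 = 192
center_y_2 = 160
radius_2 = 64
px2_3 = 160
py2_3 = 152
py1_4 = 152
px1_5 = 416
py1_5 = 352
center_x_6 = 352
center_y_6 = 280
radius_6 = 24
px0_7 = 192
py0_7 = 120
py1_7 = 200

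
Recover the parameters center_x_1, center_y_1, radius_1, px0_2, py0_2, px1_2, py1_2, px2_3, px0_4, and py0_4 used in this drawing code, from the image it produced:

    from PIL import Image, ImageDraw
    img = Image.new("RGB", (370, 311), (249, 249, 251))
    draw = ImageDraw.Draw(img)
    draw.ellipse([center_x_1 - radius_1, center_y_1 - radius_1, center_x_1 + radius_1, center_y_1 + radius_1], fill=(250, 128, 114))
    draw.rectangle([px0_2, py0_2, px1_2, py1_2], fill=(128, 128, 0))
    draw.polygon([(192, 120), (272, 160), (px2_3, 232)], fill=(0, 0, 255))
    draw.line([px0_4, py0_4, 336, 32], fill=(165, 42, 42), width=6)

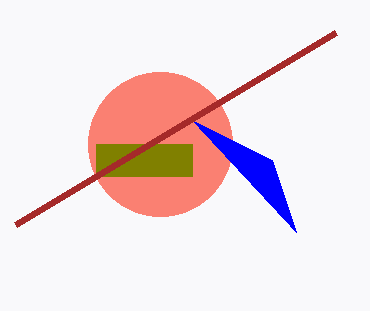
center_x_1 = 160, center_y_1 = 144, radius_1 = 72, px0_2 = 96, py0_2 = 144, px1_2 = 192, py1_2 = 176, px2_3 = 296, px0_4 = 16, py0_4 = 224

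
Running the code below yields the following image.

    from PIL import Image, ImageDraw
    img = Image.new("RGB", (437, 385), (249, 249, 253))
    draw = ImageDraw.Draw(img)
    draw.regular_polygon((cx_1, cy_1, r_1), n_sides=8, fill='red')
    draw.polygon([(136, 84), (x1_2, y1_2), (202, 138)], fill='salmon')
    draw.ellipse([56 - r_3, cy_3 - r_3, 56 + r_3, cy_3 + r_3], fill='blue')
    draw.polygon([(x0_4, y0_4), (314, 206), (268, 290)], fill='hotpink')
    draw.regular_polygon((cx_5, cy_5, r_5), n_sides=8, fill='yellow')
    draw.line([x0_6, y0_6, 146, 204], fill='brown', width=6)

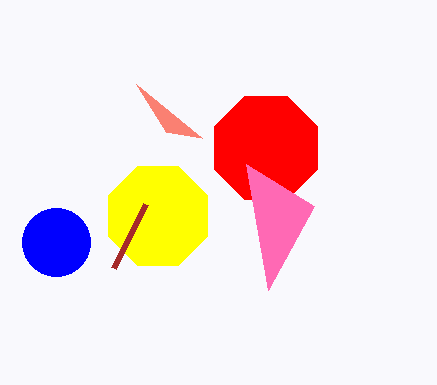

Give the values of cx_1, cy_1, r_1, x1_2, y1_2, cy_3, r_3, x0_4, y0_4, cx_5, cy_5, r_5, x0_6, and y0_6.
cx_1 = 266; cy_1 = 148; r_1 = 56; x1_2 = 166; y1_2 = 132; cy_3 = 242; r_3 = 34; x0_4 = 246; y0_4 = 164; cx_5 = 158; cy_5 = 216; r_5 = 54; x0_6 = 114; y0_6 = 268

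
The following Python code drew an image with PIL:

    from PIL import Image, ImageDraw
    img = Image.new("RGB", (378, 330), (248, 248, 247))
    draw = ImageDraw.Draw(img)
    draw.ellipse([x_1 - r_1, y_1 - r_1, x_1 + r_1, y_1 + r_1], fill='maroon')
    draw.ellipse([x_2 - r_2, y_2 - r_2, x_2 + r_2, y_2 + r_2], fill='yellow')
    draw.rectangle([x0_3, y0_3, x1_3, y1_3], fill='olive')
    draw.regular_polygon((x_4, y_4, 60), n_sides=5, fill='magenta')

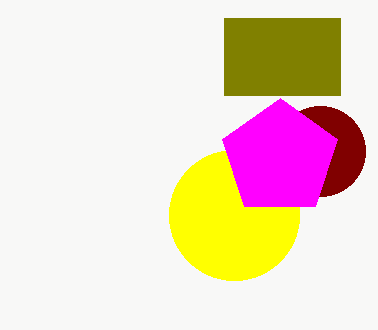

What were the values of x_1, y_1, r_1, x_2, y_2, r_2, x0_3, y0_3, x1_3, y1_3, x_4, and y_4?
x_1 = 320
y_1 = 151
r_1 = 45
x_2 = 234
y_2 = 215
r_2 = 65
x0_3 = 224
y0_3 = 18
x1_3 = 340
y1_3 = 95
x_4 = 280
y_4 = 158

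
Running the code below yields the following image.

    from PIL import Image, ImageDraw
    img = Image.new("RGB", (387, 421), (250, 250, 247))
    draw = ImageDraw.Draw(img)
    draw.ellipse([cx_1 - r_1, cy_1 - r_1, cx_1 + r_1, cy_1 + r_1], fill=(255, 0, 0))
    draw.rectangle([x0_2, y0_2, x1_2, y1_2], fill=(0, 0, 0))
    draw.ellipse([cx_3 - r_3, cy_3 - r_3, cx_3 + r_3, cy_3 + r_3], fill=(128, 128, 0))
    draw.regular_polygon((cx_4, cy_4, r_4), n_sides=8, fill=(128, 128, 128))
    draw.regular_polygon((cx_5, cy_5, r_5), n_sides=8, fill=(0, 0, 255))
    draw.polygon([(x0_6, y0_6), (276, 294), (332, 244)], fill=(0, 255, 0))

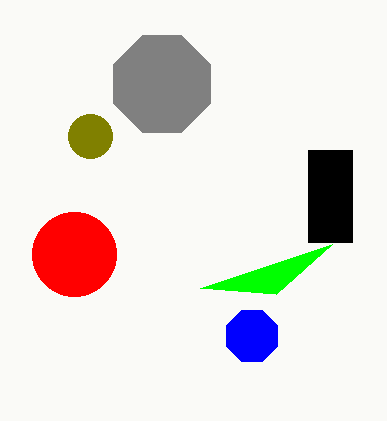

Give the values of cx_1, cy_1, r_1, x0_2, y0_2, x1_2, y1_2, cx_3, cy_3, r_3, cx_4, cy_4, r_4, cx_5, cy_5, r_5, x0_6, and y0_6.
cx_1 = 74; cy_1 = 254; r_1 = 42; x0_2 = 308; y0_2 = 150; x1_2 = 352; y1_2 = 242; cx_3 = 90; cy_3 = 136; r_3 = 22; cx_4 = 162; cy_4 = 84; r_4 = 52; cx_5 = 252; cy_5 = 336; r_5 = 28; x0_6 = 200; y0_6 = 288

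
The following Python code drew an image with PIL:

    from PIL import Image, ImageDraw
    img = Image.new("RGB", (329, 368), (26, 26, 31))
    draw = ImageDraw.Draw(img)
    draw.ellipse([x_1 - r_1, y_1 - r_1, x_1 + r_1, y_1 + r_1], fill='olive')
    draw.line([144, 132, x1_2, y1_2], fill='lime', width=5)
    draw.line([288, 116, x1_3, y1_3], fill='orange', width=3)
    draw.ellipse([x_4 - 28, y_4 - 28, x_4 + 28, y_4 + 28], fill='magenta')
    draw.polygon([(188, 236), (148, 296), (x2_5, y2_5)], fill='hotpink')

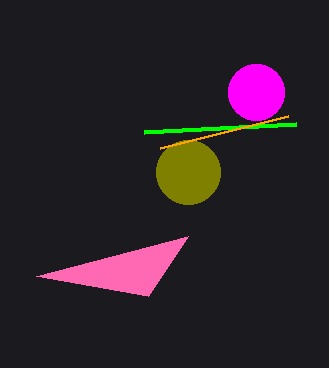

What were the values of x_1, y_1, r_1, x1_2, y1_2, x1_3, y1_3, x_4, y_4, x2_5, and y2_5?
x_1 = 188, y_1 = 172, r_1 = 32, x1_2 = 296, y1_2 = 124, x1_3 = 160, y1_3 = 148, x_4 = 256, y_4 = 92, x2_5 = 36, y2_5 = 276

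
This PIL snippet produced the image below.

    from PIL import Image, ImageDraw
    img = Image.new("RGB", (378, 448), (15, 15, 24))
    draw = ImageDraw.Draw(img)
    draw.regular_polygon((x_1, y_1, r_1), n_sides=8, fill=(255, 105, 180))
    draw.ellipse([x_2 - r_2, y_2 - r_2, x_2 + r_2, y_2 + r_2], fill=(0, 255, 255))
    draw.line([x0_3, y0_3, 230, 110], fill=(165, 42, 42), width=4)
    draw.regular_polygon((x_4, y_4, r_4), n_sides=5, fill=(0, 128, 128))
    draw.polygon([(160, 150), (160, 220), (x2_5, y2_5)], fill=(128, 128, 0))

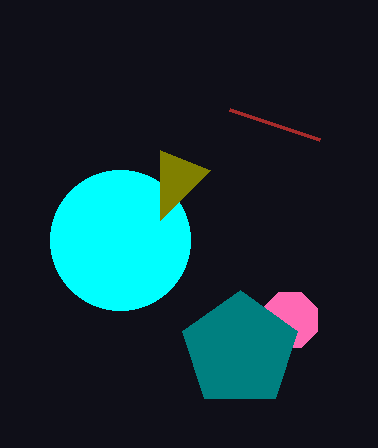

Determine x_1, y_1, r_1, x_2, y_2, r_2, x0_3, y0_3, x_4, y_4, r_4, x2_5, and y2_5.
x_1 = 290
y_1 = 320
r_1 = 30
x_2 = 120
y_2 = 240
r_2 = 70
x0_3 = 320
y0_3 = 140
x_4 = 240
y_4 = 350
r_4 = 60
x2_5 = 210
y2_5 = 170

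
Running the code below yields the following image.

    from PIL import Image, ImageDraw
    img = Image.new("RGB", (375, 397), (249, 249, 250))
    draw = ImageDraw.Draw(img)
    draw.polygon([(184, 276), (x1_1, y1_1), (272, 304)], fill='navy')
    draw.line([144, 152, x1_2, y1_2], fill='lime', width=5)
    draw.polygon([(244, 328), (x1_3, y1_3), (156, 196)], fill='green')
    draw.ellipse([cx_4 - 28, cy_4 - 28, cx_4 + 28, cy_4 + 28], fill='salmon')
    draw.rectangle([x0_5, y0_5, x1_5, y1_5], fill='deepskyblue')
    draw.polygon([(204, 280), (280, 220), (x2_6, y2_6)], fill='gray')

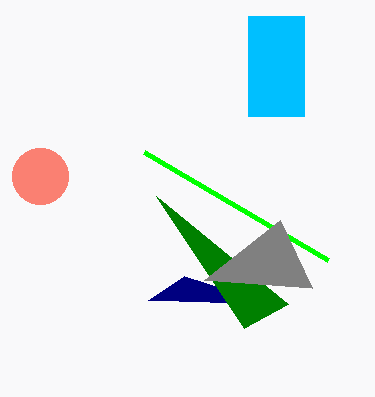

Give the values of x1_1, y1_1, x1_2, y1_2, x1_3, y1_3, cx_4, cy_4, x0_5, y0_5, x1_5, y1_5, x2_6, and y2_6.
x1_1 = 148, y1_1 = 300, x1_2 = 328, y1_2 = 260, x1_3 = 288, y1_3 = 304, cx_4 = 40, cy_4 = 176, x0_5 = 248, y0_5 = 16, x1_5 = 304, y1_5 = 116, x2_6 = 312, y2_6 = 288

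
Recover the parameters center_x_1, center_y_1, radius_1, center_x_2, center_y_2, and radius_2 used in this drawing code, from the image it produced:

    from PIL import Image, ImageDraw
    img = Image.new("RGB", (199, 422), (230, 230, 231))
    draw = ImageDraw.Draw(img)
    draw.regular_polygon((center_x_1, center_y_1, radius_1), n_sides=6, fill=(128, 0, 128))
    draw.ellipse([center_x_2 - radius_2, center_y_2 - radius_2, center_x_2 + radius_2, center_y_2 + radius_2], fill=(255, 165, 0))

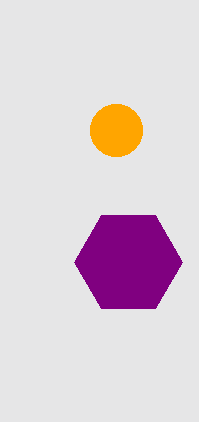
center_x_1 = 128, center_y_1 = 262, radius_1 = 54, center_x_2 = 116, center_y_2 = 130, radius_2 = 26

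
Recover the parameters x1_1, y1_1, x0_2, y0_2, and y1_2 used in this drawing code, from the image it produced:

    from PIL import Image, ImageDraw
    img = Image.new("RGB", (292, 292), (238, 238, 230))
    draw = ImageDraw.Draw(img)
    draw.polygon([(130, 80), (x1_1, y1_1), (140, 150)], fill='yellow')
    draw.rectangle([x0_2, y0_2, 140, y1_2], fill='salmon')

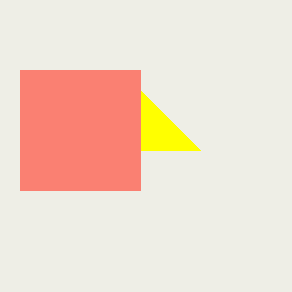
x1_1 = 200, y1_1 = 150, x0_2 = 20, y0_2 = 70, y1_2 = 190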